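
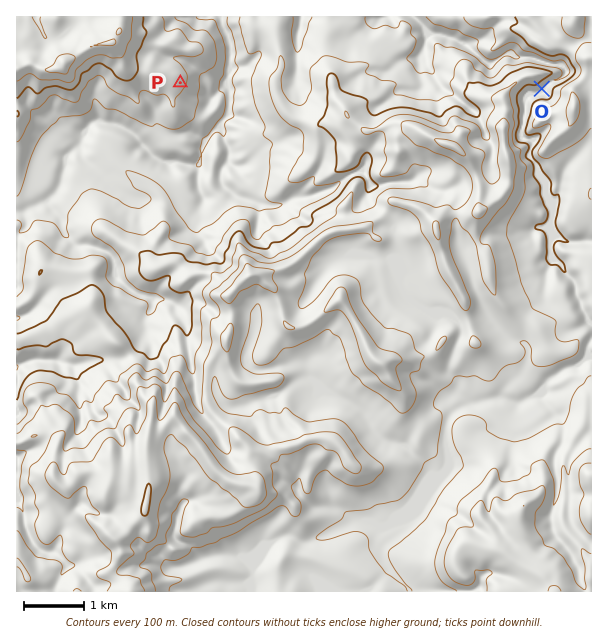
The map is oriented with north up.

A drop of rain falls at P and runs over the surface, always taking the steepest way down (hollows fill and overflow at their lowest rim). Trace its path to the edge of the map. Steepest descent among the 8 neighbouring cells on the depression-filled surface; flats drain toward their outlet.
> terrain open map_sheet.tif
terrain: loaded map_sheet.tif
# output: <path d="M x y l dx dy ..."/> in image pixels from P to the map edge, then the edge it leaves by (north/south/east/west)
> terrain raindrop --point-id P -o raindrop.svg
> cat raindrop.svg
<path d="M180 83l11 10 15 0 4 5 3 0 11-11 1 0 0-7 3-3 0-11 2-1 0-26-2-1-1-6-5-6-1-9"/>
exit: north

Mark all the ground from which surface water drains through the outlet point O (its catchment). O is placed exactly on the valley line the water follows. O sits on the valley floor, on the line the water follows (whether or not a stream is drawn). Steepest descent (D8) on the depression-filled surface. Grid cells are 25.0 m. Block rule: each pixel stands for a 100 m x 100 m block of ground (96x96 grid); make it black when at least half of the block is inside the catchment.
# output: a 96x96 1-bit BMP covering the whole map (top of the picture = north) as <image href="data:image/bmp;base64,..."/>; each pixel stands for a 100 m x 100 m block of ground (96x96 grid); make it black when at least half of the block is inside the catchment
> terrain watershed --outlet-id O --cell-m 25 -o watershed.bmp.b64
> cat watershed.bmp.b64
<image width="96" height="96" href="data:image/bmp;base64,Qk2+BAAAAAAAAD4AAAAoAAAAYAAAAGAAAAABAAEAAAAAAIAEAAATCwAAEwsAAAIAAAAAAAAA////AAAAAAAAAAAAAAAAAAAAAAAAAAAAAAAAAAAAAAAAAAAAAAAAAAAAAAAAAAAAAAAAAAAAAAAAAAAAAAAAAAAAAAAAAAAAAAAAAAAAAAAAAAAAAAAAAAAAAAAAAAAAAAAAAAAAAAAAAAAAAAAAAAAAAAAAAAAAAAAAAAAAAAAAAAAAAAAAAAAAAAAAAAAAAAAAAAAAAAAAAAAAAAAAAAAAAAAAAAAAAAAAAAAAAAAAAAAAAAAAAAAAAAAAAAAAAAAAAAAAAAAAAAAAAAAAAAAAAAAAAAAAAAAAAAAAAAAAAAAAAAAAAAAAAAAAAAAAAAAAAAAAAAAAAAAAAAAAAAAAAAAAAAAAAAAAAAAAAAAAAAAAAAAAAAAAAAAAAAAAAAAAAAAAAAAAAAAAAAAAAAAAAAAAAAAAAAAAAAAAAAAAAAAAAAAAAAAAAAAAAAAAAAAAAAAAAAAAAAAAAAAAAAAAAAAAAAAAAAAAAAAAAAAAAAAAAAAAAAAAAAAAAAAAAAAAAAAAAAAAAAAAAAAAAAAAAAAAAAAAAAAAAAAAAAAAAAAAAAAAAAAAAAAAAAAAAAAAAAAAAAAAAAAAAAAAAAAAAAAAAAAAAAAAAAAAAAAAAAAAAAAAAAAAAAAAAAAAAAAAAAAAAAAAAAAAAAAAAAAAAPgAAAAAAAAAAAAAAPgAAAAAAAAAAAAAAPwAAAAAAAAAAAAAAf8AAAAAAAAAAAAAA/8AAAAAAAAAAAAAD/8AAAAAAAAAAAAAH/8AAAAAAAAAAAAAP/8AAAAAAAAAAAAAf/8AAAAAAAAAAAAA//8AAAAAAAAAAAAB//8AAAAAAAAAAAAB//8AAAAAAAAAAAAB//8AAAAAAAAAAAAB//8AAAAAAAAAAAAB//8AAAAAAAAAAAAD//8AAAAAAAAAAAAD//8AAAAAAAAAAAAH//8AAAAAAAAAAAAH//8AAAAAAAAAAAAH//8AAAAAAAAAAAAP//8AAAAAAAAAAAAH//8AAAAAAAAAAAAH//8AAAAAAAAAAAAH//8AAAAAAAAAAAAB//8AAAAAAAAAAAAA//8AAAAAAAAAAAAAf/8AAAAAAAAAAAAAP/8AAAAAAAAAAAAAP/8AAAAAAAAAAAAAP/8AAAAAAAAAAAAAP/8AAAAAAAAAAAAAP/8AAAAAAAAAAAAAP/8AAAAAAAAAAAAAP/8AAAAAAAAAAAAAf/8AAAAAAAAAAAAAf/8AAAAAAAAAAAAAf/8AAAAAAAAAAAAAf/8AAAAAAAAAAAAAf/8AAAAAAAAAAAAAf/8AAAAAAAAAAAAAfwcAAAAAAAAAAAAAfgcAAAAAAAAAAAAAfgcAAAAAAAAAAAAAPgcAAAAAAAAAAAAAHgMAAAAAAAAAAAAADAEAAAAAAAAAAAAAAAEAAAAAAAAAAAAAAAEAAAAAAAAAAAAAAAEAAAAAAAAAAAAAAAAAAAAAAAAAAAAAAAAAAAAAAAAAAAAAAAAAAAAAAAAAAAAAAAAAAAAAAAAAAAAAAAAAAAAAAAAAAAAAAAAAAAAAAAAAAAAAAAA="/>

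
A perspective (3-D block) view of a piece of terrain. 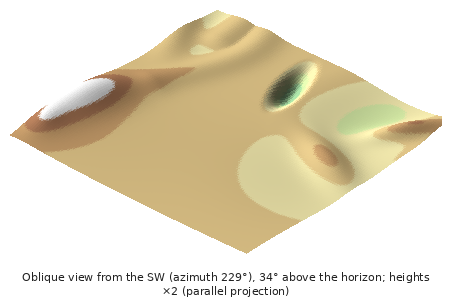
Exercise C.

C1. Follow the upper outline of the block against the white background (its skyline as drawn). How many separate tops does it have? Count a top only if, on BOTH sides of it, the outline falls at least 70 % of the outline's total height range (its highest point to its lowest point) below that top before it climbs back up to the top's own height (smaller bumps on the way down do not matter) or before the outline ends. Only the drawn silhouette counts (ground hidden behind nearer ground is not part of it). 1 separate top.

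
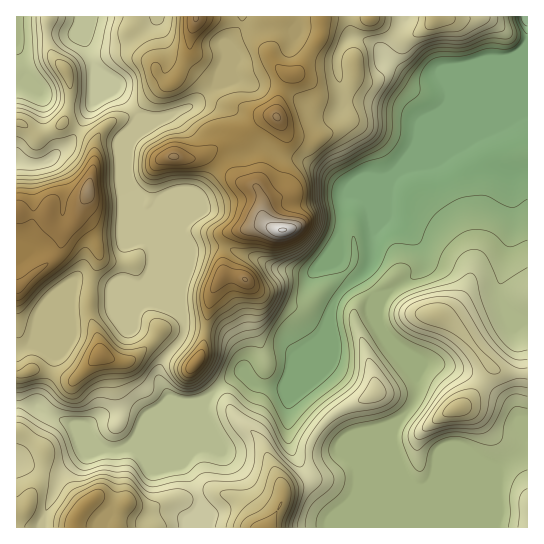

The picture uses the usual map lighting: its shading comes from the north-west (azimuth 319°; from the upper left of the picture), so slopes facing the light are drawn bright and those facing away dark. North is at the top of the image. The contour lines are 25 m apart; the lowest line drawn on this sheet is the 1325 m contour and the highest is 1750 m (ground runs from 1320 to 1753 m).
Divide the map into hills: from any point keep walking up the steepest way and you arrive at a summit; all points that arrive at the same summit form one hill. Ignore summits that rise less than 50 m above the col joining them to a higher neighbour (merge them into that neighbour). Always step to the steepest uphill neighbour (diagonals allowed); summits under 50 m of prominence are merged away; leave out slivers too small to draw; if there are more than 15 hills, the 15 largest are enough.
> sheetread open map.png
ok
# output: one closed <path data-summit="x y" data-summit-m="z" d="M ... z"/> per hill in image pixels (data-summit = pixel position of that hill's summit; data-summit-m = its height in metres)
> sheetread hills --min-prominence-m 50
<path data-summit="282 230" data-summit-m="1753" d="M405 16l-162 0-2 9-14 18 0 18-10 22 18-4 19 6 24 2 23 13 7 10 9 6 18-1 6-5 5-9 21 0 35 8 17 12 4 0 8-5 31-12 43-43-12 17-26 67 9 13 13 9 24 6 14-1 1-125-11 9-11 4-17 0-20 7-15 1-27 11-9 1-15-8-19-15 0-7 17-24z"/><path data-summit="458 409" data-summit-m="1568" d="M495 72l-102 102-5 12-1 32 24 17 9 10 4 9 0 12-6 7-31 20-14 5 0 13 10 22 12 12 12 8 10 26-1 20-7 11-14 15-3 8 1 14 7 22 5 9 12 10 8 0 6-4 31 0 33-13 28-20 1-13 4-3 0-262-15 0-24-6-10-6-12-16z"/><path data-summit="89 191" data-summit-m="1689" d="M89 16l-6 2-6 12-4 5-57 2 0 12 11 26 0 4-4 4-7 0 1 321 22 2 0-5 13-31 1-15-21-12 27-29 15-33 11-1 22 5 42 18 16 2 16 9-53-132 0-35 11-30-26-28-4-10-14-10-10-26 0-8 4-10z"/><path data-summit="74 527" data-summit-m="1620" d="M203 403l-25 24-60 24-19-3-13-17-37-16-14-10-18-1-1 123 183 1 2-26-18-40 21-49z"/><path data-summit="267 527" data-summit-m="1615" d="M310 345l-11 10-8 22-8 11-25-3-16-13-20 12-17 17-1 12-21 49 18 40 0 26 196-1 0-62-5-24 2-17-15 11-53 20-27 1-8-7-3-10 0-36 21-52z"/><path data-summit="101 354" data-summit-m="1645" d="M85 280l-7 0-6 3-13 31-27 29 21 12-1 15-13 31 0 6 15 10 32 14 7-10 16-8 21-1 17 7 38-15-15-4-11-22 0-8 4-9 21-27-1-17-18-12-16-2-34-15z"/><path data-summit="245 279" data-summit-m="1677" d="M338 241l-13 20-15 12-35-5-20-11-32-10-32 2-4 9-2 17-4 12 0 28 3 11 2 2 32 4 8 4 14 15 4 12-1 7 12 14 8 3 20 1 8-11 8-22 25-21 5-11 2-13 9-17 19-15-22-17z"/><path data-summit="277 117" data-summit-m="1679" d="M235 79l-18 5-24 21 21-1 23 8 7 7 9 16 10 10 18 11 20 3 18 9 27 20 7 0 20-9 13 0 5-3 72-71-32 11-8 5-4 0-17-12-35-8-21 0-5 9-6 5-18 1-4-1-12-15-19-12-9-3-19 0z"/><path data-summit="197 17" data-summit-m="1677" d="M242 16l-85 0-2 5-21 18-19 6-17-2-11-4-2-4 0 8 10 26 14 10 4 10 26 28-6 22 22-18 38-16 24-22 10-22 0-18 14-18z"/><path data-summit="174 157" data-summit-m="1679" d="M214 104l-17 0-42 17-16 11-7 7-4 8-1 28 9 27 2 3 3-5 5 0 11 6 26 63 1-27-3-13 16-35 28-34 6-4 14-1 20-9-12-11-9-16-7-7z"/><path data-summit="527 527" data-summit-m="1467" d="M527 436l-3 2-1 13-4 4-21 14-36 15-31 0-6 4-8 0-12-10-8-21 0 70 130 1z"/><path data-summit="435 18" data-summit-m="1569" d="M527 16l-121 0-5 10-17 24 0 7 19 15 15 8 9-1 27-11 15-1 20-7 17 0 11-4 11-10z"/><path data-summit="197 362" data-summit-m="1648" d="M185 327l-4 12-18 22-4 9 0 8 11 22 9 3 22 0 26-23 17-9-1-14-6-10-11-11-8-4z"/>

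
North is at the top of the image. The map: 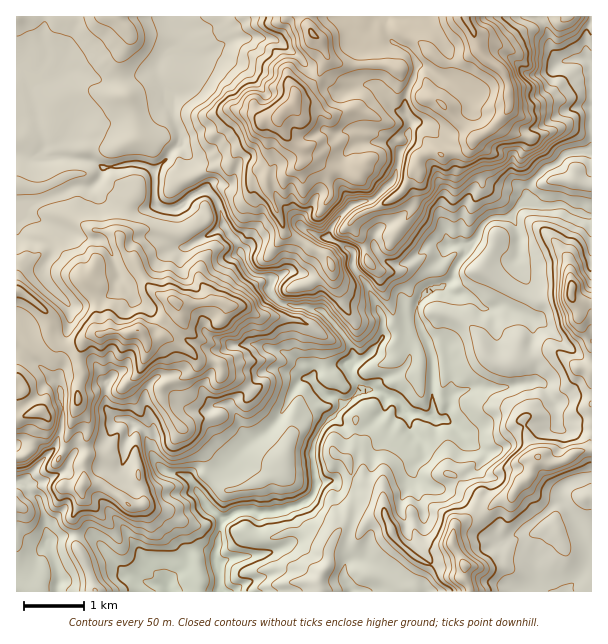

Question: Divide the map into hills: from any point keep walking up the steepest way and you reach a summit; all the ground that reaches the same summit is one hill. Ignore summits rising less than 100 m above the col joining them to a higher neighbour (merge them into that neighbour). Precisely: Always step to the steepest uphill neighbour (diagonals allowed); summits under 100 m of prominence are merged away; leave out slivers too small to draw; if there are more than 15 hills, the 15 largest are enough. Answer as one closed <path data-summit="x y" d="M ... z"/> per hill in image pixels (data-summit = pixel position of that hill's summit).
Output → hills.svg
<path data-summit="296 98" d="M383 16l-29 1 0 4 5 9 10 1 4-2-1 10-11 14 1 27 6 4-24 8-15-4-19-17-14-17-24-16-38 0-31 18-12 0-14-6-6 0-11 10-3 6 1 12 11 18 0 8 12 33 0 6-27 28 2 32 6 5 12 2 9-5 11-11 9-4 6 2 7 6 6 15 1 11 13 18 11 25 7 7 12 2 5 3-1 12 8 10 18 6 6-1 21 6 21 24 10 18-2 8-4 4-6-2-19 4-5 2-7 9-8 0-11 13-18 33-20 15-3 0-5-5-8-18-10-13-12 0-6 6 1 16 6 14 11 12 8 4-37 36 7 14 16 12 5 0 12-7 40 0 20-6 10-6 7-11-3-42 11-21 9-9 14 12 16 0 6-2 15-15 3-14 11 3 5 8 8 6 8 0 6 2 8 0 0-54-5-18-10-21-2-15 10-16 9-4 6 0 10-7 3-11 12-16 2-6-7-4-12 2-7-22-4-4-1 2-20-10-3-3 0-9-4-6-19-12 5-6 4-24 9-11-1-7 2-6 0-8-6-9 0-12 11-24 1-13-9-13-17-10z"/><path data-summit="138 330" d="M20 154l-4 1 0 193 23 18 19 18 4 18 0 21-6 21-9 12-6-8-11-4-12 0-2 2 0 36 7 0 5 9 10 7 6 17 6 26 16-6 26 1 8 7 26 31 41 14 2-7 13-11 5-13 5-5 15-2 8 4 3-9 2-18 3-8-17-13-7-14 37-36-8-4-11-12-6-14-1-16 6-6 12 0 10 13 8 18 5 5 3 0 20-15 18-33 11-13 8 0 7-9 5-2 19-4 6 2 6-9-2-7-12-20-17-18-21-6-6 1-12-3-12-8-2-5 1-12-5-3-9 0-10-9-11-25-13-18-1-11-6-15-7-6-6-2-14 8-10 10-12 2-11-7-2-32-7-5-24-2-21 4-13-8-21-3-35 1z"/><path data-summit="572 288" d="M533 202l-9 0-14 15-15 0-7 3-31 44-6 17-10 7-6 0-9 4-10 16 2 15 10 21 5 18 0 54-8 0-6-2-8 0-6-4-7-10-11-3-3 14-15 15-6 2-12 2-4-2-12-12-5 2-10 11-7 17 3 42-7 11-10 6-20 6-40 0-16 8-3 8-2 18-2 6 5 41 204 0-3-14 8-17-21-24-3-6 0-9-4-9 0-13 7-14 3-16 8 11 11 6 12 1 34-20 7-10 1-7 13-1 7-10 16-13 31 0 5-5 10 2 25-7 0-201-20-5-9-6-20 1z"/><path data-summit="465 17" d="M537 16l-153 1 1 12 5 10 17 10 9 13-1 13-11 24 0 12 6 9 0 8-2 6 1 7-9 11-4 24-5 6 19 12 4 6 0 9 3 3 20 10 1-2 4 4 7 22 12-2 7 3 8-8 6-14 6-5 7-3 15 0 14-15 4-1 0-6-16-16-1-9 1-12 11-11 7-17 13-4 23-16 18-4 8 1 0-44-8-5-23 3-8-8-6-24z"/><path data-summit="117 17" d="M168 16l-152 1 0 49 10 6 6 9-1 17 13 45 0 6-3 8 27 0 21 3 13 8 41-4 10 6 15-12 1-5 12-10 0-6-12-33 0-8-12-22 0-8 3-6 8-8 8-2 5-9-3-9-8-8z"/><path data-summit="537 456" d="M591 418l-24 6-10-2-5 5-31 0-9 6-14 17-13 1-1 7-7 10-37 21 6 1 25 14 5 5 5 12 20 23 17-9 37-31 6-2-1-10 4-6 8-5 20-5z"/><path data-summit="465 566" d="M413 469l-4 17-7 14 0 13 4 9 0 9 3 6 21 24-8 17 0 6 4 8 115-1-3-7-2-18-10-15-4-21-4 5-18 9-19-23-5-12-5-5-25-14-18-4-14-12z"/><path data-summit="312 33" d="M353 16l-183 0-1 5 11 14 1 6-5 9 6 4 9 2 12 0 31-18 38 0 24 16 14 17 19 17 15 4 24-8-6-4-1-27 12-18-2-5-12 0z"/><path data-summit="39 411" d="M17 349l-1 95 19 1 6 3 6 8 8-9 6-16 0-41-3-6-19-18z"/><path data-summit="17 506" d="M23 482l-7 1 1 109 3 0 2-5 12-12 6-21 9-9-3-24-6-20-12-10z"/>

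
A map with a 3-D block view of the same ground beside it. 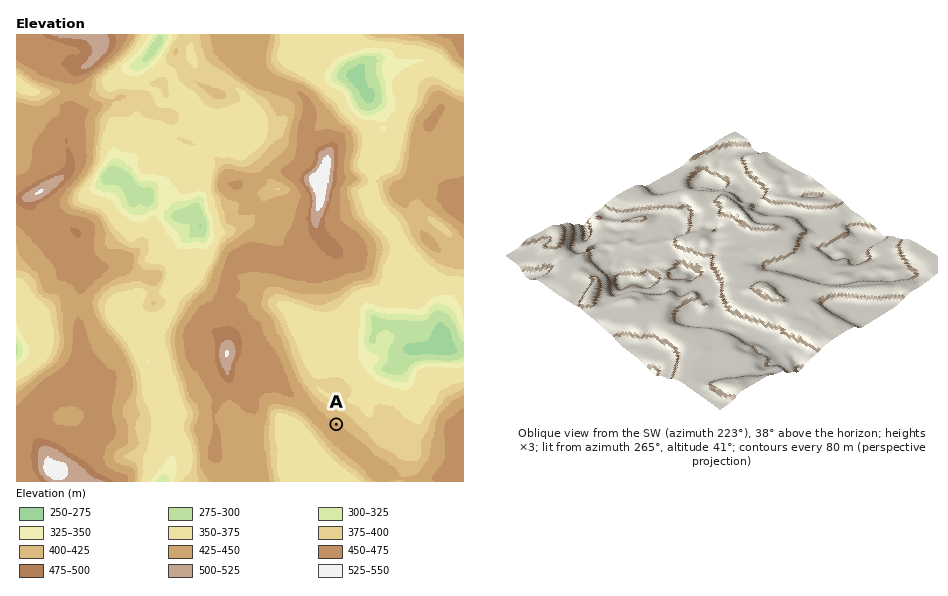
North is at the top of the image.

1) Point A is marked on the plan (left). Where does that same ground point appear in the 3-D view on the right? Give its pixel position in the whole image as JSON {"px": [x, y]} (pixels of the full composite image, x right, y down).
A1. {"px": [859, 286]}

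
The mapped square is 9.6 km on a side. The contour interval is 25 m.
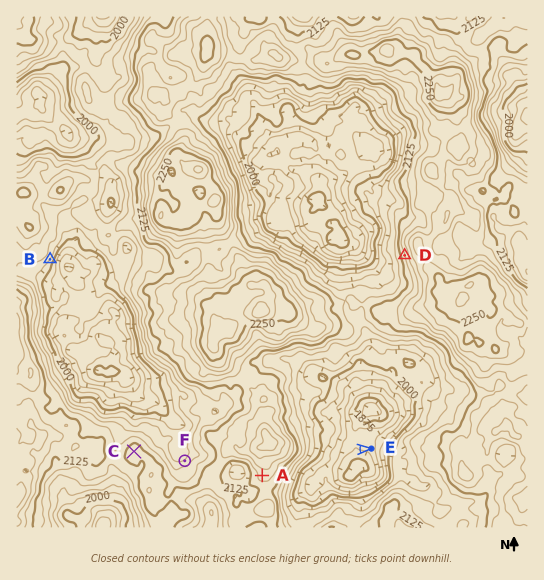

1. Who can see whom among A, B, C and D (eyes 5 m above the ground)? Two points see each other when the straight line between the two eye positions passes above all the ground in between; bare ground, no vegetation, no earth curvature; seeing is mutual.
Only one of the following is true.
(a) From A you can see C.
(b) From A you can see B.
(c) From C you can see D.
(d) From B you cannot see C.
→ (a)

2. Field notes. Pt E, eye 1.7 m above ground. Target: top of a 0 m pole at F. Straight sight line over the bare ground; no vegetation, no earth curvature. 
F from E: hidden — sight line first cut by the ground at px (335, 451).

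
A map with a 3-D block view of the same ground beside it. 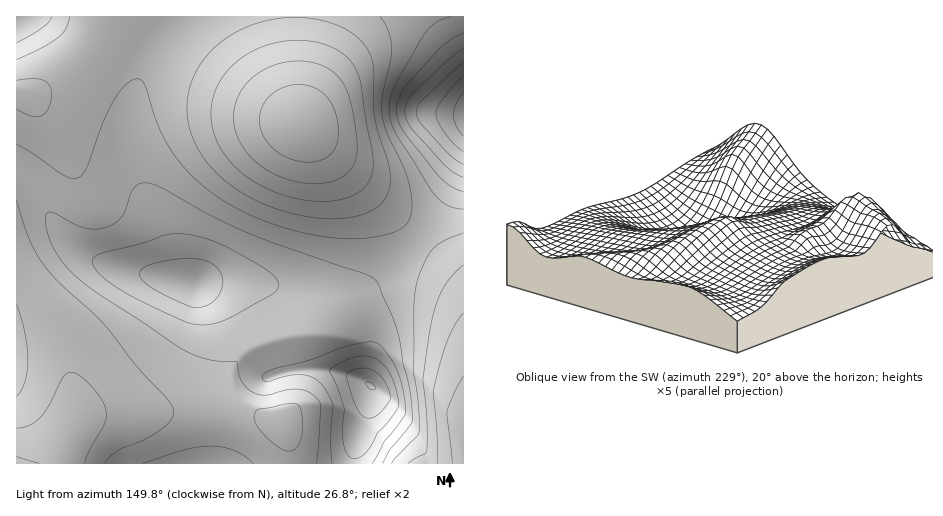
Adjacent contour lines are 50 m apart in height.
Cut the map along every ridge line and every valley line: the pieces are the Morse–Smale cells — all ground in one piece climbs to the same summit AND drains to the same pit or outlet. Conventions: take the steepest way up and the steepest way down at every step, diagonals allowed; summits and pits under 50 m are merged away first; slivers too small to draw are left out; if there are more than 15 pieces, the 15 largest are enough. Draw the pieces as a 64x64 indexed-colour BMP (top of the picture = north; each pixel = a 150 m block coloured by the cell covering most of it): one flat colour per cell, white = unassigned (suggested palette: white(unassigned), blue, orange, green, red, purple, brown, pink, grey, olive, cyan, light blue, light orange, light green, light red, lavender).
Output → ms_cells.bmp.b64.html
<image width="64" height="64" href="data:image/bmp;base64,Qk12CAAAAAAAAHYAAAAoAAAAQAAAAEAAAAABAAQAAAAAAAAIAAATCwAAEwsAABAAAAAAAAAA////ALR3HwAOf/8ALKAsACgn1gC9Z5QAS1aMAMJ34wB/f38AIr28AM++FwDox64AeLv/AIrfmACWmP8A1bDFAHd3dVVVVVVVVVVVVVVVVVVVVVVWZmZmZkREREREREREd3d3VVVVVVVVVVVVVVVVVVVVVVZmZmZmRERERERERER3d3dVVVVVVVVVVVVVVVVVVVVVVmZmZmZkRERERERERHd3d3VVVVVVVVVVVVVVVVVVVVVWZmZmZmREREREREREd3d3d1VVVVVVVVVVVVVVVVVVVVZmZmZmZERERERERER3d3d3VVVVVVVVVVVVVVVVVVVVZmZmZmZkRERERERERHd3d3ciVVVVVVVVVVVVVVVVVWZmZmZmZmZEREREREREd3d3dyIiIiIiIiIiIiIiIiZmZmZmZmZmZkRERERERER3d3d3IiIiIiIiIiIiIiImZmZmZmZmZmZmRERERERERHd3d3ciIiIiIiIiIiIiIiZmZmZmZmZmZmZkREREREREd3d3dyIiIiIiIiIiIiIiJmZmZmZmZmZmZmRERERERER3d3d3IiIiIiIiIiIiIiImZmZmZmZmZmZmRERERERERHd3d3ciIiIiIiIiIiIiIiZmZmZmZmZmZplEREREREREd3d3dyIiIiIiIiIiIiIiJmZmmZlmZpmZmURERERERER3d3dyIiIiIiIiIiIiIiImZmaZmZmZmZmZRERERERERHd3d3IiIiIiIiIiIiIiIiJmZpmZmZmZmZlEREREREREd3d3ciIiIiIiIiIiIiIiIiJpmZmZmZmZmURERERERER3d3dyIiIiIiIiIiIiIiIiIiGZmZmZmZmZRERERERERHd3dyIiIiIiIiIiIiIiIiIiEREREZmZmZlEREREREREd3d3IiIiIiIiIiIiIiIiIiIREREREZmZmURERERERER3d3IiIiIiIiIiIiIiIiIiIhERERERGZmURERERERERHd3ciIiIiIiIiIiIiIiIiIhERERERERmUREREREREREd3ciIiIiIiIiIiIiIiIiIiEREREREREZRERERERERER3dyIiIiIiIiIiIiIiIiIiERERERERERpERERERERESndyIiIiIiIiIiIiIiIiIhERERERERERERRERERERESqdyIiIiIiIiIiIiIiIiERERERERERERERERREREREqqp3IiIiIiIiIiIiIhEREREREREREREREREREaRESqqqqnIiIiIiIiIiIRERERERERERERERERERERERGqqqqqqrciIiIiIiIRERERERERERERERERERERERERERqqqqqrsiIiIiIiEREREREREREREREREREREREREREREaqqqruyIiIiIhERERERERERERERERERERERERERERERGqqru7IiIiIhERERERERERERERERERERERERERERERERqru7siIiIhEREREREREREREREREREREREREREREREREbu7uyIiIhERERERERERERERERERERERERERERERERETO7u7IiIhEREREREREREREREREREREREREREREREREzM7u7siIiEREREREREREREREREREREREREREREREREzMzO7uyIiEREREREREREREREREREREREREREREREREzMzMzu7IiIREREREREREREREREREREREREREREREREzMzMzO7siIREREREREREREREREREREREREREREREREzMzMzMzuyIhEREREREREREREREREREREREREREREREzMzMzMzM7IhEREREREREREREREREREREREREREREREzMzMzMzMzshEREREREREREREREREREREREREREREREzMzMzMzMzMxEREREREREREREREREREREREREREREREzMzMzMzMzMzEREREREREREREREREREREREREREREREzMzMzMzMzMzMREREREREREREREREREREREREREREREzMzMzMzMzMzMxEREREREREREREREREREREREREREREzMzMzMzMzMzMzEREREREREREREREREREREREREREREzMzMzMzMzMzMzMREREREREREREREREREREREREREREzMzMzMzMzMzMzMxEREREREREREREREREREREREREREzMzMzMzMzMzMzMzERERERERERERERERERERERERERETMzMzMzMzMzMzMzMRERERERERERERERERERERERERETMzMzMzMzMzMzMzMxERERERERERERERERERERERERERMzMzMzMzMzMzMzMzEREREREREREREREREREREREREREzMzMzMzMzMzMzMzOIiBERERERERERERERERERERERETMzMzMzMzMzMzMzM4iIgRERERERERERERERERERERERMzMzMzMzMzMzMzMziIiIEREREREREREREREREREREREzMzMzMzMzMzMzMzOIiIiBERERERERERERERERERERETMzMzMzMzMzMzMzM4iIiIgRERERERERERERERERERERMzMzMzMzMzMzMzMziIiIiIEREREREREREREREREREREzMzMzMzMzMzMzMzOIiIiIiBERERERERERERERERERETMzMzMzMzMzMzMzM4iIiIiIgRERERERERERERERERERMzMzMzMzMzMzMzMziIiIiIiBEREREREREREREREREREzMzMzMzMzMzMzMzOIiIiIiIgRERERERERERERERERETMzMzMzMzMzMzMzM4iIiIiIiBERERERERERERERERERMzMzMzMzMzMzMzMz"/>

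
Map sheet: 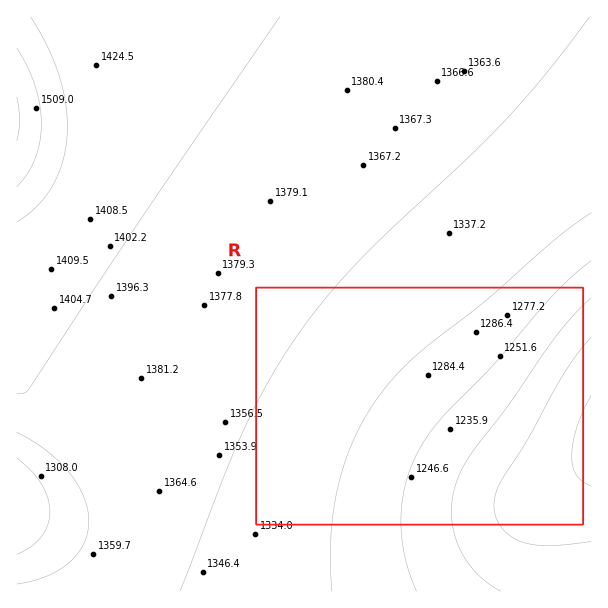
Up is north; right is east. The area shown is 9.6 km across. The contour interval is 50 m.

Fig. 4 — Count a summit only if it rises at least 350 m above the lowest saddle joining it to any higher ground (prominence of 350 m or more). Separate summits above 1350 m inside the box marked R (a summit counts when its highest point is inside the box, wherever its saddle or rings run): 0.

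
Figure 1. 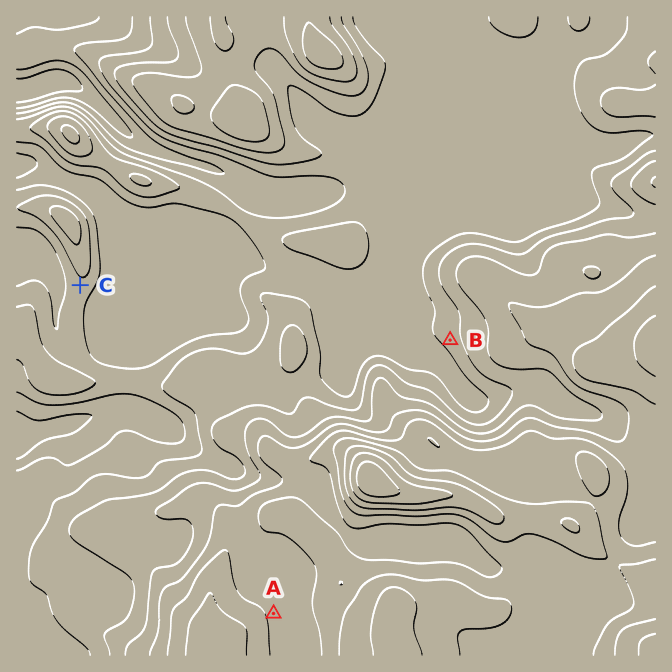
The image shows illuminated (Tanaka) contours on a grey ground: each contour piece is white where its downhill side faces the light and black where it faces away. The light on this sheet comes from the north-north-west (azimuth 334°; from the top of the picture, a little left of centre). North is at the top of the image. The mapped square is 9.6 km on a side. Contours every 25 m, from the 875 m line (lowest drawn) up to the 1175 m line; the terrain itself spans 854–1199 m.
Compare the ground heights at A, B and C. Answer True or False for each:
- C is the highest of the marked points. False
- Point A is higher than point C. True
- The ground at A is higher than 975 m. True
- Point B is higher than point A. False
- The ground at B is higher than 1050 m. False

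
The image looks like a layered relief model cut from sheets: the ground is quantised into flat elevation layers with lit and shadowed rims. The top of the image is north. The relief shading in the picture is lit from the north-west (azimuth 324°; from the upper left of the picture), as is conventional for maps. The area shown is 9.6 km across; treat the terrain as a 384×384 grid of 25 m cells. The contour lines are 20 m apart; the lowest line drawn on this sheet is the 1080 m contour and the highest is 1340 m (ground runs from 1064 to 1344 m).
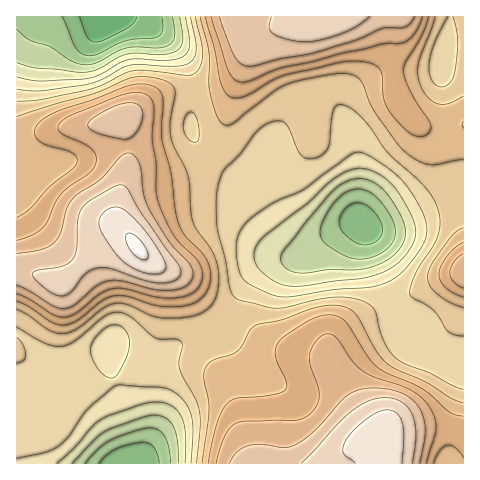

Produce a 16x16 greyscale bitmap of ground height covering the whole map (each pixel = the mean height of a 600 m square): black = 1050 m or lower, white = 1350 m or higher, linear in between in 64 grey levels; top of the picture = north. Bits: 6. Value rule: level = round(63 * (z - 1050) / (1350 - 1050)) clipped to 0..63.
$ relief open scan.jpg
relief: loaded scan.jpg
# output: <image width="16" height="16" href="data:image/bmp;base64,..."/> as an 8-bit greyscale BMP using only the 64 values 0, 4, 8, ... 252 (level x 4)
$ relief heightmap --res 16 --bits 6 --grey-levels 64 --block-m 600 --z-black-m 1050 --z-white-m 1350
<image width="16" height="16" href="data:image/bmp;base64,Qk02BQAAAAAAADYEAAAoAAAAEAAAABAAAAABAAgAAAAAAAABAAATCwAAEwsAAAABAAAAAAAAAAAAAAEBAQACAgIAAwMDAAQEBAAFBQUABgYGAAcHBwAICAgACQkJAAoKCgALCwsADAwMAA0NDQAODg4ADw8PABAQEAAREREAEhISABMTEwAUFBQAFRUVABYWFgAXFxcAGBgYABkZGQAaGhoAGxsbABwcHAAdHR0AHh4eAB8fHwAgICAAISEhACIiIgAjIyMAJCQkACUlJQAmJiYAJycnACgoKAApKSkAKioqACsrKwAsLCwALS0tAC4uLgAvLy8AMDAwADExMQAyMjIAMzMzADQ0NAA1NTUANjY2ADc3NwA4ODgAOTk5ADo6OgA7OzsAPDw8AD09PQA+Pj4APz8/AEBAQABBQUEAQkJCAENDQwBEREQARUVFAEZGRgBHR0cASEhIAElJSQBKSkoAS0tLAExMTABNTU0ATk5OAE9PTwBQUFAAUVFRAFJSUgBTU1MAVFRUAFVVVQBWVlYAV1dXAFhYWABZWVkAWlpaAFtbWwBcXFwAXV1dAF5eXgBfX18AYGBgAGFhYQBiYmIAY2NjAGRkZABlZWUAZmZmAGdnZwBoaGgAaWlpAGpqagBra2sAbGxsAG1tbQBubm4Ab29vAHBwcABxcXEAcnJyAHNzcwB0dHQAdXV1AHZ2dgB3d3cAeHh4AHl5eQB6enoAe3t7AHx8fAB9fX0Afn5+AH9/fwCAgIAAgYGBAIKCggCDg4MAhISEAIWFhQCGhoYAh4eHAIiIiACJiYkAioqKAIuLiwCMjIwAjY2NAI6OjgCPj48AkJCQAJGRkQCSkpIAk5OTAJSUlACVlZUAlpaWAJeXlwCYmJgAmZmZAJqamgCbm5sAnJycAJ2dnQCenp4An5+fAKCgoAChoaEAoqKiAKOjowCkpKQApaWlAKampgCnp6cAqKioAKmpqQCqqqoAq6urAKysrACtra0Arq6uAK+vrwCwsLAAsbGxALKysgCzs7MAtLS0ALW1tQC2trYAt7e3ALi4uAC5ubkAurq6ALu7uwC8vLwAvb29AL6+vgC/v78AwMDAAMHBwQDCwsIAw8PDAMTExADFxcUAxsbGAMfHxwDIyMgAycnJAMrKygDLy8sAzMzMAM3NzQDOzs4Az8/PANDQ0ADR0dEA0tLSANPT0wDU1NQA1dXVANbW1gDX19cA2NjYANnZ2QDa2toA29vbANzc3ADd3d0A3t7eAN/f3wDg4OAA4eHhAOLi4gDj4+MA5OTkAOXl5QDm5uYA5+fnAOjo6ADp6ekA6urqAOvr6wDs7OwA7e3tAO7u7gDv7+8A8PDwAPHx8QDy8vIA8/PzAPT09AD19fUA9vb2APf39wD4+PgA+fn5APr6+gD7+/sA/Pz8AP39/QD+/v4A////AHBoSCwoQIC4xMTQ4OjowKB4eGRUREx8qLCwuNDk5MSkeHh0bGhohJygoKy8yMSojHx8dGx0fIiUmKCwtKiMfHSAiHhoeICEiJSgrKyUeHR8nLioiJCclISEgJCUhHh8iMzUzMDM0LSEaFxYYGRwiKjEzNTg8NCofGBMRDw4THSgqLzY6OCwjHhoWEgsJDxoiJywzNjEpIh4cGxgPDRQdISUnKzEwKCIfHR0eGRccIiMnKS0wLyUgIR8fIB4dIycmJCgtMS8lICUiICAfISgoJhoaHSQoJCIpKiUiISQpJCEREA0SFhYeLDIwLiopKSMfDgwGBgkOHzA0NTY1MjApHw="/>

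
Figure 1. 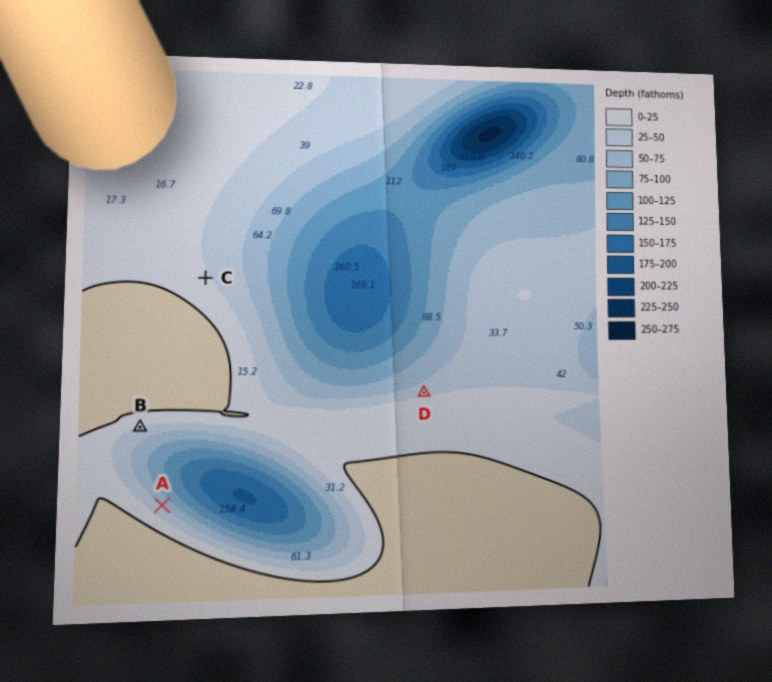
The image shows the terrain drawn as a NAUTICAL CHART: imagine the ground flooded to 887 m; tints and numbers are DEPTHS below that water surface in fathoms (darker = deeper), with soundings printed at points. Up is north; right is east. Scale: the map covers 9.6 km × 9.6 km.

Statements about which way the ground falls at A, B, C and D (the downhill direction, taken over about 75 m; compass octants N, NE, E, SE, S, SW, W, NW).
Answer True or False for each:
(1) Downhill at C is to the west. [False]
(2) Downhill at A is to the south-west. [False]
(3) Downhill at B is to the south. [True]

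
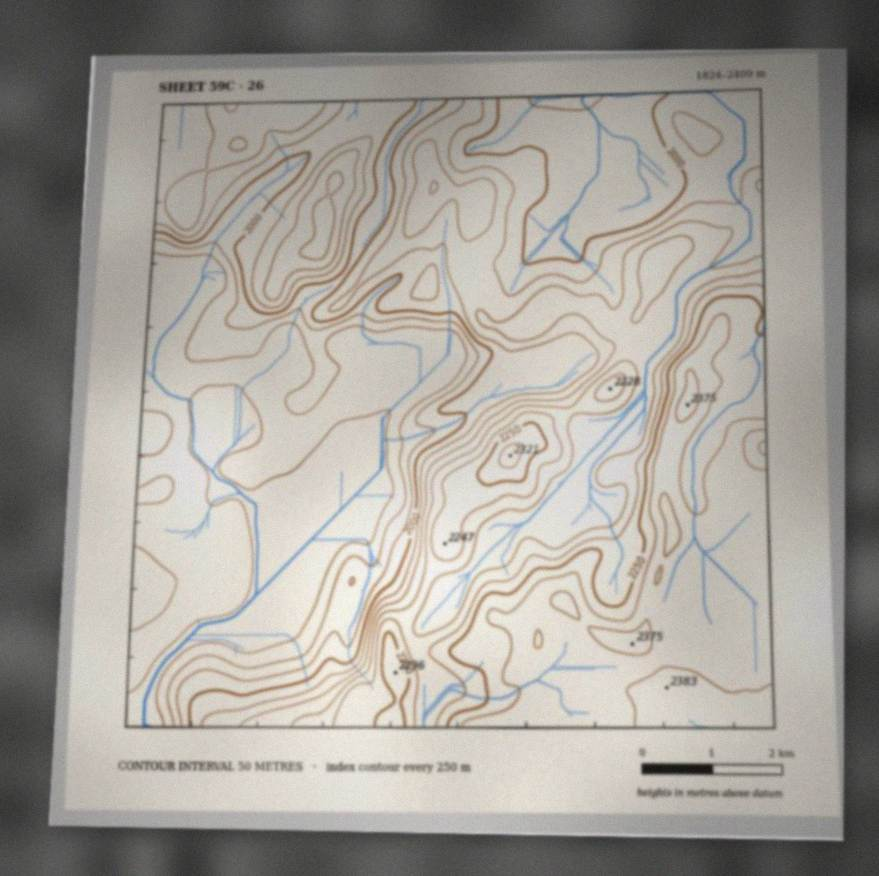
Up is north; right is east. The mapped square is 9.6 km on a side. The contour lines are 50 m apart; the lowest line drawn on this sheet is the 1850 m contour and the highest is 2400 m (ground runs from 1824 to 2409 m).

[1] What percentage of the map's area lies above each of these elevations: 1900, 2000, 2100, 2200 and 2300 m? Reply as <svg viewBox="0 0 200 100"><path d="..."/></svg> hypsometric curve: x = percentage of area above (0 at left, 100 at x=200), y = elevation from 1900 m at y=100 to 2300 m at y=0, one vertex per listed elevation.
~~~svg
<svg viewBox="0 0 200 100"><path d="M157 100l-32-25-45-25-35-25-19-25"/></svg>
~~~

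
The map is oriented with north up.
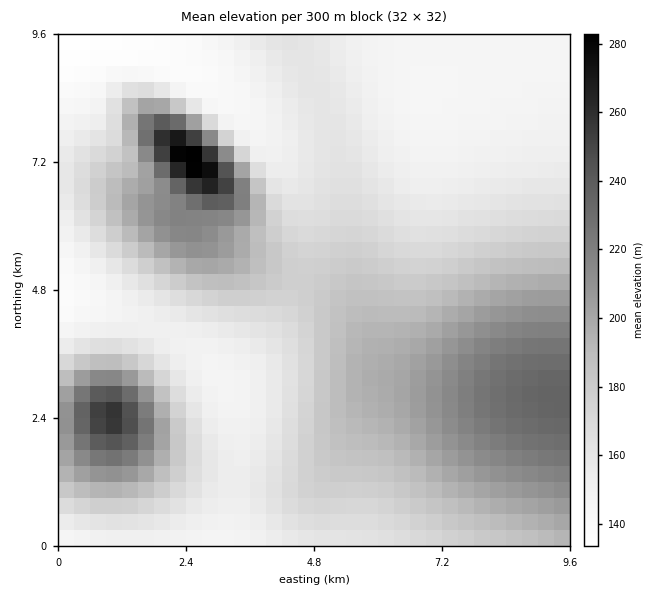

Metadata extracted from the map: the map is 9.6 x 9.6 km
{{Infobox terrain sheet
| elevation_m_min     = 135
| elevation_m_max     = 290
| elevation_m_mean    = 175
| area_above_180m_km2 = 36.1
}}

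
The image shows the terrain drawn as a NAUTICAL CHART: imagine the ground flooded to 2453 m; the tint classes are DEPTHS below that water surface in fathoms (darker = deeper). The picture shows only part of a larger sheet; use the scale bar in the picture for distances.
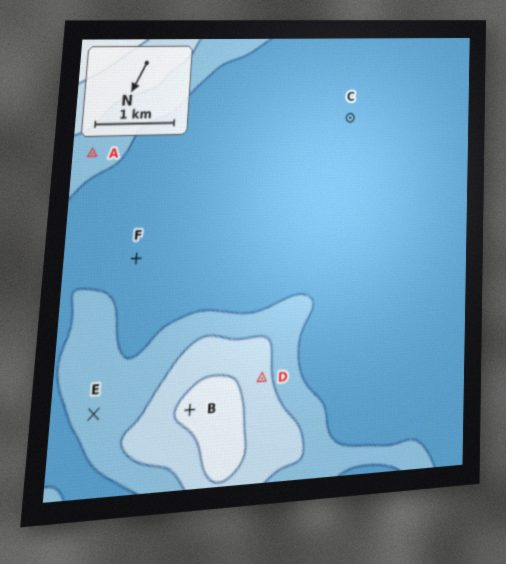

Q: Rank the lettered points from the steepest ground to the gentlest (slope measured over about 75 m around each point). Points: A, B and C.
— A B C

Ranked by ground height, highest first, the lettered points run D E F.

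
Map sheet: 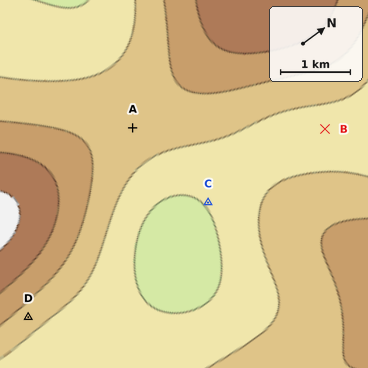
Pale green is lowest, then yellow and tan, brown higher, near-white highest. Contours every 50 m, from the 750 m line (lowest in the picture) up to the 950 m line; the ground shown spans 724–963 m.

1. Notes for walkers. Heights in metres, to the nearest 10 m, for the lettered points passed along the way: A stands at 830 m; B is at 780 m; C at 750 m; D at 830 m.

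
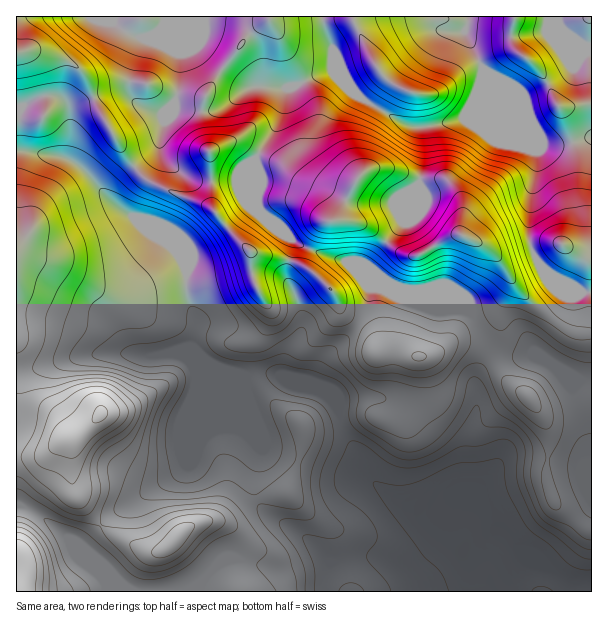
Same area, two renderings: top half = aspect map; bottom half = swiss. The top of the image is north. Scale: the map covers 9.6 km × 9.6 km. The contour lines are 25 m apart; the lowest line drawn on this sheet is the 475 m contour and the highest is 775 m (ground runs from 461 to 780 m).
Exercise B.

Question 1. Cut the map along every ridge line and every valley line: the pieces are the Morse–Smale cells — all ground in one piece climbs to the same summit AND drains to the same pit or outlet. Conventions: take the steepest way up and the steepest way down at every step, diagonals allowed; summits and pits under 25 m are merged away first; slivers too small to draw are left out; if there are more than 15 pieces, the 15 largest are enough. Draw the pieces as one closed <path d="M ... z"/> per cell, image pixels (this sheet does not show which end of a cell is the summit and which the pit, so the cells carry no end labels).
<path d="M180 354l-16 0-12 2-20-2-33 0-22 2-50 16-10 0-1 132 17 7 50 37 1-3 27-29 59-36 14-12 20-43 41-43 5 22 2 22 10 23-8 28 2 21 4 9 9 9 36 20 23 24-4-2-9 0-12 6-22 6-30-6-11-5-10 0-11 5-14 14-5 6 0 8 392-1 0-99-8-21-5-7-45-7-30 1-26 30 2 14-22-16-10-28-18-24-23-24-18-10-12-3-36 1-3 10-15-16-45-18-18-1-17 3-16-3z"/><path d="M27 151l-11 1 0 219 11 1 32-11 40-7 33 0 12 2 36-2 30 12-18-19 6-26-11-24 0-28-6-12-14-15-12-6-15-14-23-16-39-42-15-7z"/><path d="M135 168l-19 15-4 8 0 9 11 11 17 11 15 14 12 6 17 19 3 8 0 28 11 24-6 26 15 15 12 8 24 6 17-3 18 1 40 17-2-11 8-18 37-42 6-14 4-18 10 0 9 2 47 20 6 2 5-3-47-19-27-18-60-22-6 1-2 9 0 8-19-9-33-6-28-26-14-19-63-27z"/><path d="M245 382l-41 43-20 43-14 12-59 36-27 29 0 3 47 44 67 0 7-14 14-14 11-5 10 0 11 5 30 6 22-6 12-6 10-1-20-21-36-20-9-9-4-9-2-21 8-28-10-23-2-22z"/><path d="M381 288l-11 0-3 18-6 14-7 10-28 27-8 18-2 11 22 22 3-10 36-1 12 3 18 10 37 40 14 36 13 8-3-11 1-48 7-24-1-31 15-24-3-12-13-27-6-5-31-2z"/><path d="M336 72l-18 2-19 11-13 4-6 30-26 42 4 6-2 36 4 10 16 10 15 17 17 8 4-2 10-22 14-4 4-4 10-27 13-17 12-4 11 0 34 10 2-10 2-40-20-4-36-21-9-6-13-19z"/><path d="M486 72l-4 0-4 23-14 23-40 10 0 24-4 27 23-1 6 3 9 13 5 13-3 26 31 17 11 13 20 30 27 25 20 13 9 3 13 0 1-41-14-1-17-12-10-4-10-9-9-16-3-11 0-22 1-21 6-26 0-22-22-53-17-18z"/><path d="M443 178l-23 2 0 5-17 37-23 26-12 16 0 3 19 16 14 7 48 20 19 2 6 5 13 27 3 9-1 7 9-5 36 0 45 25 12 0 1-45-14-1-9-3-20-13-27-25-20-30-11-13-31-17 3-21-1-11-11-18z"/><path d="M467 16l-143 0 0 10 13 37 11 20 11 14 45 27 9 3 15 0 36-9 14-23 6-24-20-39 4-8z"/><path d="M534 355l-42 1-16 19 0 36-7 24-1 48 4 11 7 6-1-12 18-21 8-9 5-1 25 0 45 7 5 7 8 20-2-39-18-59 0-4 8-8-32-20z"/><path d="M35 50l-19 3 0 97 41 6 17 6 20 18 17 20 1-9 4-8 18-16-10-14-24-40-16-39-9-8-10-6z"/><path d="M113 16l-96 0-1 35 19-1 30 10 10 6 11 12 14 35 24 40 11 15 22-19 12-39-5 4-6 0-20-10-6-6 0-27 7-24 5-8-12-3-15-10-3-3z"/><path d="M269 16l-155 0 0 7 3 3 15 10 12 3-5 8-7 24 0 27 6 6 20 10 6 0 10-11 2 6 25 1 3-11 18-30 22-30 10-9 10-6 6-6z"/><path d="M515 96l-1 2 22 51 0 22-6 26-1 21 0 22 3 11 9 16 10 9 10 4 17 12 13 0 1-154-4 0-25 7-20 0-20-40z"/><path d="M323 16l-53 0-6 8-10 6-10 9-22 30-18 30-2 11 17-1 33-23 38 2 37-16 9 0 6 4-18-50z"/>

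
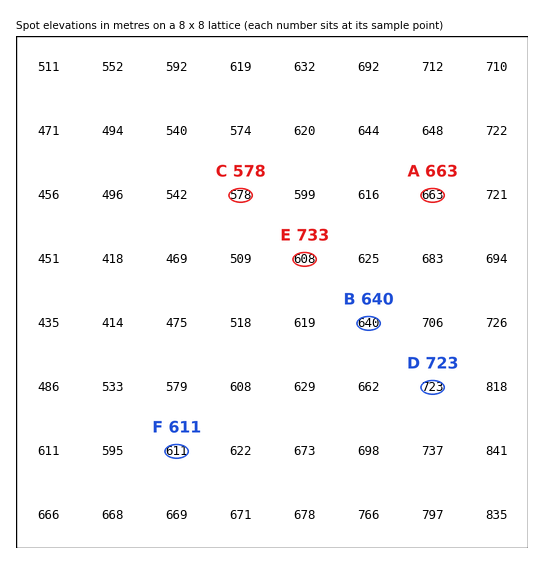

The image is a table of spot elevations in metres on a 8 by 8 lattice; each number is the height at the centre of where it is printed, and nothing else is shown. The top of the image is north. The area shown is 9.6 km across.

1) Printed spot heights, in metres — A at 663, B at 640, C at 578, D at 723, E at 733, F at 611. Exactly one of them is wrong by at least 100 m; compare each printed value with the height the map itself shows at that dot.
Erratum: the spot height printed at E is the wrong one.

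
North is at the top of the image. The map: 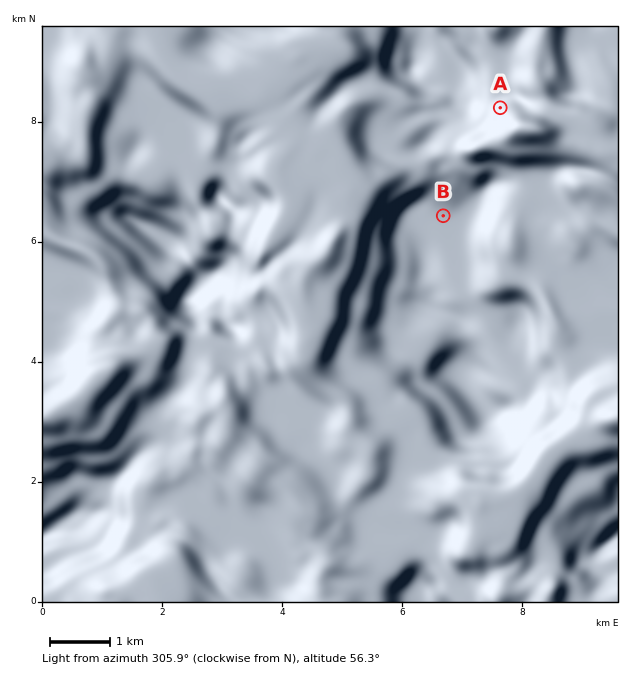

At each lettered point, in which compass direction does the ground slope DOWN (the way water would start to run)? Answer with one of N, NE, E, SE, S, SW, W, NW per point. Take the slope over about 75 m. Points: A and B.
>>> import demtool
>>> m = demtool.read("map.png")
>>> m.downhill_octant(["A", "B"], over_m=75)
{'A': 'NW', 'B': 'S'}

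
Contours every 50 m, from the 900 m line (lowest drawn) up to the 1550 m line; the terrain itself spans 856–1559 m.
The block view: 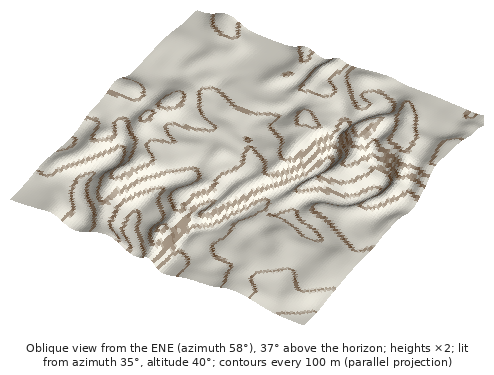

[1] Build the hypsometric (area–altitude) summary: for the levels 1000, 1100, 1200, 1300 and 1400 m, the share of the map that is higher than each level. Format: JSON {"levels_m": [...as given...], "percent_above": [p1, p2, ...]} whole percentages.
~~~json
{"levels_m": [1000, 1100, 1200, 1300, 1400], "percent_above": [91, 73, 57, 41, 14]}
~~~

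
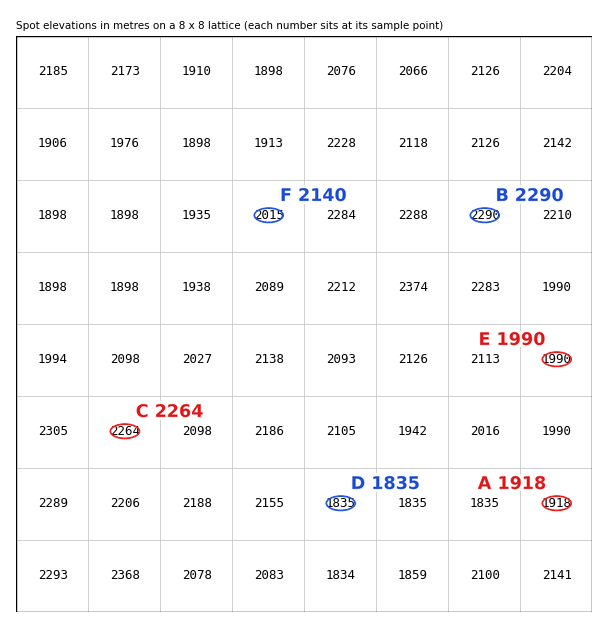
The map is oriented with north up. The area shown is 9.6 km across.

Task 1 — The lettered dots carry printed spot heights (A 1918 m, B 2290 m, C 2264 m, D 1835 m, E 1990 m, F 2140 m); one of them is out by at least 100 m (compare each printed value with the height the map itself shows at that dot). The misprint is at F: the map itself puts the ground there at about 2015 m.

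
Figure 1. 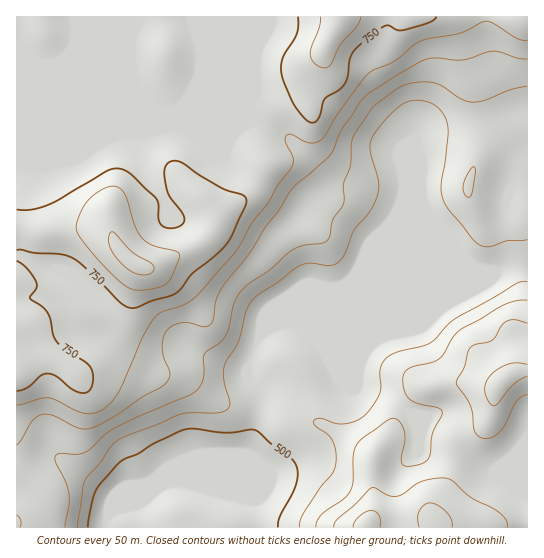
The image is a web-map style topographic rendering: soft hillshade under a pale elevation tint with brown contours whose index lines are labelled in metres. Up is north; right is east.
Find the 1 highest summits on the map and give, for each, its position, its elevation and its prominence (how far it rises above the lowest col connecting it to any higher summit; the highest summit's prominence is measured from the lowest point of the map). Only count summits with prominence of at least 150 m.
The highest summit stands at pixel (137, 265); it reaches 859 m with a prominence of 396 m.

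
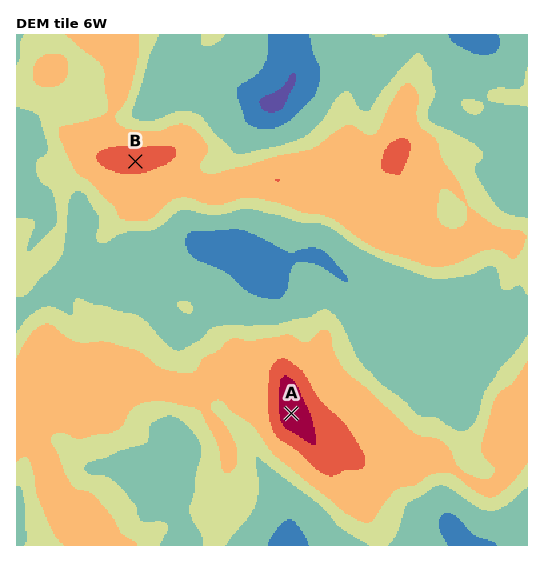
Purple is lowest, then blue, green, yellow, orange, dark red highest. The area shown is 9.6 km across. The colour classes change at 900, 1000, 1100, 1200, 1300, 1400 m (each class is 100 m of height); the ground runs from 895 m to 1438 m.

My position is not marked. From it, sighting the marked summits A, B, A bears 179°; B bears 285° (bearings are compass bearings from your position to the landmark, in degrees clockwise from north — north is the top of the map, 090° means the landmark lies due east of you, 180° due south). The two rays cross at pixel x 288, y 202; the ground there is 1230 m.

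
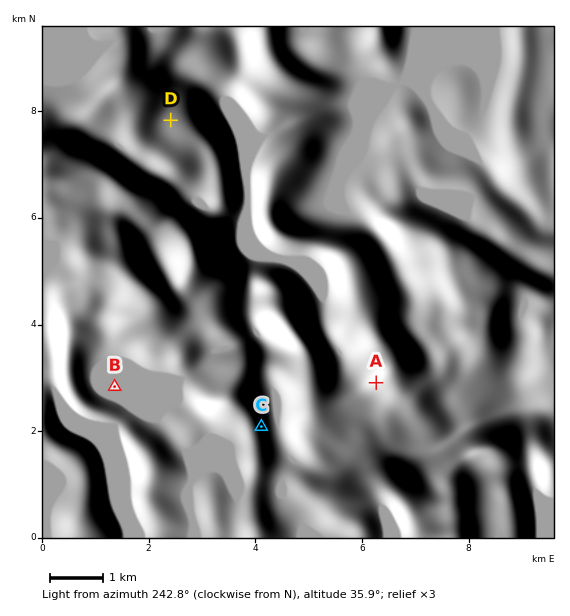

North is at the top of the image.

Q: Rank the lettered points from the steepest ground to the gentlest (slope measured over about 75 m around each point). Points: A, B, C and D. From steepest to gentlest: C A D B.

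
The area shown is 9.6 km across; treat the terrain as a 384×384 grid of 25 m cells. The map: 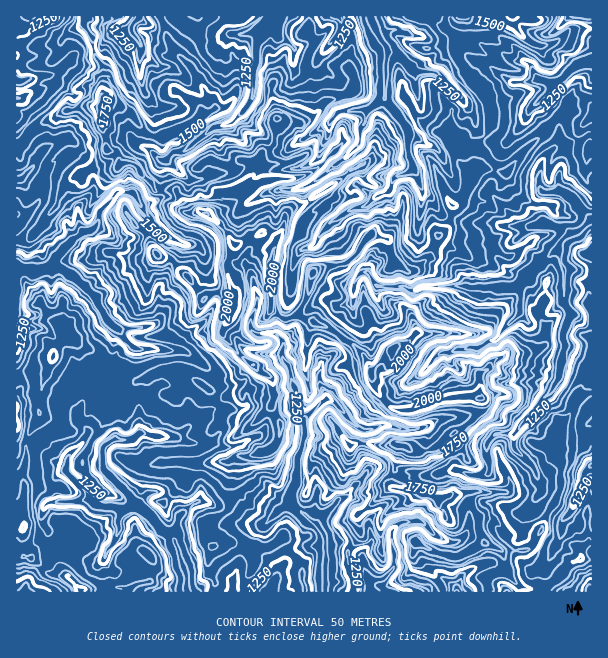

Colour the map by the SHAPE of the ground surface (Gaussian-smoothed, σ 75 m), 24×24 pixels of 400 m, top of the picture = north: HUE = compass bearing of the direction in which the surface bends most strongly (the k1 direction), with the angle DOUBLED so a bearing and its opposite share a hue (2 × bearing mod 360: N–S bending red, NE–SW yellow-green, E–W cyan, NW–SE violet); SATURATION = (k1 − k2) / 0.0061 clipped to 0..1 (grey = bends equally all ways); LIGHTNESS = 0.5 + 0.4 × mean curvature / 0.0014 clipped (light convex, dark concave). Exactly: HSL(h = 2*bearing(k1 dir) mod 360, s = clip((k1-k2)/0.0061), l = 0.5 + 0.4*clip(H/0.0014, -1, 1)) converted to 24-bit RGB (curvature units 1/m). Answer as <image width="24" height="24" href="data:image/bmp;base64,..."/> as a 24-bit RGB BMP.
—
<image width="24" height="24" href="data:image/bmp;base64,Qk32BgAAAAAAADYAAAAoAAAAGAAAABgAAAABABgAAAAAAMAGAAATCwAAEwsAAAAAAAAAAAAAT2c0Q8K3zvDZbVbEsXu3yKWWR2mVWyt0r8Fyt4daNUxkt8ehNjmSwrViiimNEnEtymc0n8Q8FEZL3s/Af7zeZ3zH3qnJWjBRxOjPTIWAl2taE01AzZ+/2urZPRxQpFFpwraiZ6ytpH+xXrdrZTJ/0qBwSRdeAlfe8ufZtMrv38PvNK6JddnWt7RmNFxp8drpsNqlZlKHmbKvy7vYH5GUuHBILAwyu9m5m6d6XJVKNUeJ3MjbXSlzokyXN8+gDZUAn/5LMAMMF5kbtNONRkhw0I+iJVdv08OX0MSPEUEdg58ySRsPGogmdhpTz5pSI3Miv2NUopCDOGlJah8ZoIs7ElE76ovF31l1gz/A1PfraFOmlqpHYlk0NmhX25Z8MuRt0LGRirTSrRGpt/bjWxY/VJlMirBncFKcm6Fum5JfmYZIDSU0xEVh17FmDkE289jgMd9WLHMf2EBYyiHf7LrIRDJw3dGmF5dqt5CAlWBUPuCWGAlC2+jwuLLVpKXHene7q6DZ4bvs8tnaCBor0JbI17mrGiFYpokoz92KpLtFIpQiGDKDuOOQYSBEw8uipE91wlpkl3KUSI+nwUYnJT0MT1AaYlonh4BNN2px0LEq37hQL123NRhU0frdNQB7nP8bdUcA5X3A78HaDSYTAkgDnJnX2MK8n3ejubxufqOYe12CiYeiu5y9aXimh5+YXXdlTG1gUYI99/fUQw5MALFXZgAZwGyEqN7n2tb1It3coYIw793WTZynBi0jz52jqmh+aLuxm49ma3V4e3V4lH5+bXOUnXmej6SxX0qPjEJK5fbNFwUu/45aO3JgydSrXts0CSoWzJvOtJ3i9uzVc0rah0ikCyco3sS1hkyi0batT2Rrcp2Ufri9l3y6mIO4cDhDMR0isvW6geVLMQM9ANt3aVnRo+XX9NfjSopTAzAKJ7Mz9tXs3KnpeGWfCxso28yuKCdnvX1uqs6/aq6yRw8ov3YZjkA1WDd68+PYOvB9kwAbDC8n4HF/p+7hMHSHpNax+NPv0MP5GP/bAKskue4RwUy6JBuX1N6nPh1pqNq1ucuyKAsorlhcR4cqMDpq5tBPid49Egyq4ND7c5vwq+XBTW8+sNFfIxA34PbMPFU2d2pauG2OGDiRxHA9Sy3CnYkkcNDXgInZiTRJNxYym5puzq6GQjBauO3FPB/Q412fz/pwCg0p4ceERowxB7UrMTsAMCwDZ1UHJCQPJSQOXk0aT6ielS6uutydJjIPN0sWuC+ZapSxh5q226WwdeXpeWHB05Bechta8ffUBxks9Nfk9MDxBhAt1vXe1t71wsPnYEKgtM3UipjJHEs4ryyPy69i3cPmR4tpEk44mInVcSI81fbWLAcSJhcNbLdNrJnc8+3YJFBeCSoOhEt1+NPvtezJERYi2Z+gb5epgoWcWoq53a3kL2N9f9O5UYFG58DIVy2ABTMt1/TbNgI10JnU2NjzxffhKkJGvICz55bBoUw9Bi0TacJd4KW4GR1nxZd8rHNZe3RGf1s9M0May8VIKINAinq5vmlwmkOoicYTJTMAEyiJjeG9S5dPumSAtVuLM1kSYG0I9ZD3lYLcJE4FB1Ey8mfoxYVMzZamT0p+sKl9PqO+nUommTRFL4E0bYSdw5/GxFLIyM/ztfLfXyNn1FFiOpE9qIBmrKTe0Kv1AIMu5gBj+dL5HopKHwQvvuyzpFV7lYTB4LvHKCROikvA0N69x4WPOmo9STE1vNd9XI88dh05QJ4jCzgTrY/Mh1e+2ZKEGHUeBiTc/6SgB7465MvXCwdArTweib2KmIJlPHFh3aPMR3GDrdWwtGC73ZTZOENl4e/LQFqEVqTHzJ/O6ZDLDi0GDTw25sHB29HqIauBLOoBCy5b0XRwQRpvrNHGb62ZullsXpx5QWeYyYy9WJ5PTYpsToVollXT8ebagbzIOxU8jLBfcrOB5NDuBjxct9duektTyYqw2EzfJbc4NQ1CX97AqtmlOQopt9mksoy+JHKChGS7yp7PnWc/RnxERXl15uy+glZ+IR9ylWE8lsyDQz9cmRLG0+u3RS5ukJBWpXpn0syuHUp6hiI0WyQOhdSZq69yp3M3VBMdE1oQeKMrfISuyJmzHiMwvO2okmCOOxhKtNi9oYtpTnFyxXCwMpiEgihMaMo5xMN7tYZ7QhxOqIHZg4XImbGCjHhieDw2Y9TV1rbnRZBwXqR7ZkmM5q3XodZ6GjpaPT6moruDlW+DoFFrnJE+GTUsh3u2sN2sfpQWlzVYpzemjbouZ63DkJXMzJrXjqTYqeibGK2ItkjM"/>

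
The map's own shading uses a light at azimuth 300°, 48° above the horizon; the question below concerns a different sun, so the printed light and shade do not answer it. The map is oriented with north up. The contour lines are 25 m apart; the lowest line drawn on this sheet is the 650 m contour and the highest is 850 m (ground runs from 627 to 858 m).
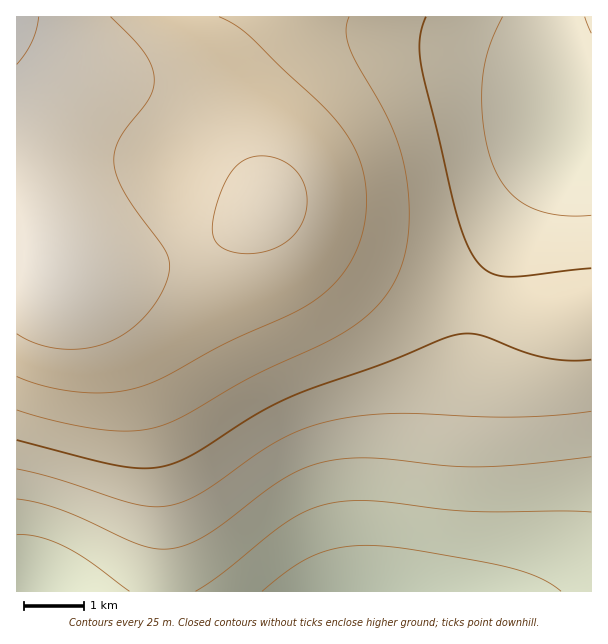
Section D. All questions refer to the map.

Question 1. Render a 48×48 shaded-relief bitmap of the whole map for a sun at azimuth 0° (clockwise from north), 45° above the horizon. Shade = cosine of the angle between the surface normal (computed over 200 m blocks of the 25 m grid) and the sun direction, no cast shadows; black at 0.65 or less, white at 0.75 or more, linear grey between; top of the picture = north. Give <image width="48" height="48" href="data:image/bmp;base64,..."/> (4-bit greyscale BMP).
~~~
<image width="48" height="48" href="data:image/bmp;base64,Qk32BAAAAAAAAHYAAAAoAAAAMAAAADAAAAABAAQAAAAAAIAEAAATCwAAEwsAABAAAAAAAAAAAAAAABEREQAiIiIAMzMzAERERABVVVUAZmZmAHd3dwCIiIgAmZmZAKqqqgC7u7sAzMzMAN3d3QDu7u4A////AHd3ZmZmZmZlVVVVVVVVVVZmZmZmd3d3d3dmZmZmZlVVVVVVVVVVVVVWZmZmZ3d3d2ZmVVVVVVVVVVVVVVVVVVVVVWZmZmd3d1VVVVVVVVVVVVVVVVVVVVVVVVVmZmZnd1VERERFVVVVVVVVVVVVVVVVVVVVZmZmZ0REREREVVVVVVVVVVVVVVVVVVVVVWZmZkRDRERERVVVVVVVVVVVVVVVVVVVVVZmZjMzMzRERFVVVVVVVVVVVVVVVVVVVVVWZjMzMzRERFVVVVVVVVVVVVVVVVVVVVVVZjMzMzNERFVVVVVVVVVVVVVVVVVVVVVVVTMzMzRERFVVVVVVVVVVVVVVVVVVVVVVVTMzMzRERFVVVVVVVVVVVVVVVVVVVVVVVTMzMzRERVVVVVVURERVVVVVVVVVVVVVVTMzM0REVVVVVVVERERFVVVVVmZlVVVVVTMzNERFVVVVVVRERERFVVVWZmZmZVVVVTM0RERVVVVVVVRERERFVVVmZmZmZmVVVUREREVVVVVVVVVERERFVVVmZmZmZmZlVURERVVVVVVVVVVERERVVVZmZmZmZmZmZkRFVVVWZmZlVVVURERVVWZmZ3d3d2ZmZlVVVVZmZmZmZVVVVVVVVWZmd3d3d3d2ZlVVZmZmZmZmZlVVVVVVVmZnd3d3d3d3d2ZmZmZ3d3dmZmVVVVVVVmZ3d3iIiIiId2ZmZ3d3d3d3ZmZlVVVVZmZ3d4iIiIiIiHd3d3d3d3d3dmZmZVVmZmd3eIiImZmZmXd3iIiIiIh3d3ZmZmZmZnd3iIiZmZmaqoiIiIiIiIiId3d2ZmZmZ3d4iImZmqqqqoiIiZmZmYiIh3d3dmZnd3d4iJmZqqq7u4mZmZmZmZmIiId3d3d3d3eIiJmaqru7u5mZmZmZmZmYiIh3d3d3d3iIiZmqq7u7u5mZmZmZmZmZiIiIh3d3eIiImZmqq7u8zJmZmZmZmZmZmIiIiIiIiIiImZmqq7u8zJmZmZmZmZmZmZiIiIiIiIiJmZqqq7u8zJmZmZmZmZmZmZmZmZiIiJmZmZqqq7u7u5mZmZmZmZmZmZmZmZmZmZmZmZqqqru7u5mZmZmZmZmZmZmZmZmZmZmZmZqqqqq7u5mZmZmZmZmZmZmZqqqqqZmZmZmqqqqqqomZmZiIiIiZmZmqqqqqqqqpmZmZmaqqmYiIiIiIiIiJmZqqqqqqqqqqmZmZmZmZmYiIiIiIiIiJmZqqqru6qqqqmZmZmZmYiIiIiIiIiIiZmaqqq7u7qqqqmZmZmYiIiIiIiIiIiIiZmaqqq7u7qqqqmZmZiIiIh3iIiIiIiImZmaqqq7u7qqqpmZmYiIiHd3iIiIiIiZmZmqqqqrqqqqqpmZmIiIh3d3iIiIiZmZmZqqqqqqqqqqmZmZiIiIh3d3iIiJmZmZqqqqqqqqqqqZmZmYiIiIh3d4iIiZmaqqqqqqqqqqmZmZmZiIiIiIh3d4iImZqqqru7qqqqmZmZmIiIiIiIiIiId4iJmaqqu7u7uqqqmZmYiIiIiIiIiIiIiA=="/>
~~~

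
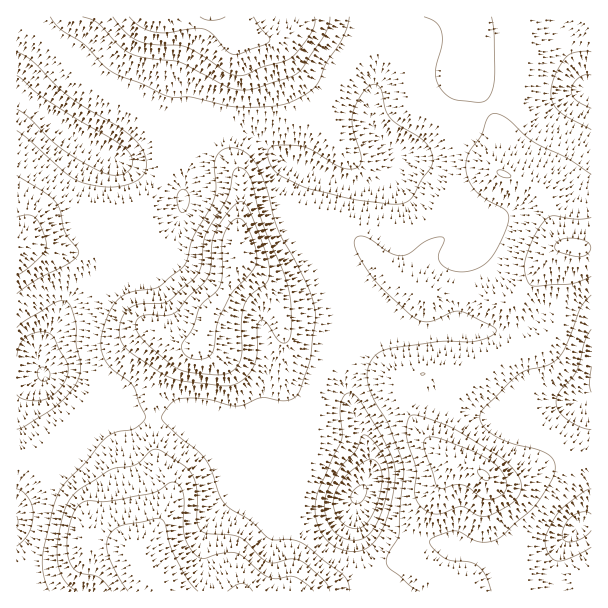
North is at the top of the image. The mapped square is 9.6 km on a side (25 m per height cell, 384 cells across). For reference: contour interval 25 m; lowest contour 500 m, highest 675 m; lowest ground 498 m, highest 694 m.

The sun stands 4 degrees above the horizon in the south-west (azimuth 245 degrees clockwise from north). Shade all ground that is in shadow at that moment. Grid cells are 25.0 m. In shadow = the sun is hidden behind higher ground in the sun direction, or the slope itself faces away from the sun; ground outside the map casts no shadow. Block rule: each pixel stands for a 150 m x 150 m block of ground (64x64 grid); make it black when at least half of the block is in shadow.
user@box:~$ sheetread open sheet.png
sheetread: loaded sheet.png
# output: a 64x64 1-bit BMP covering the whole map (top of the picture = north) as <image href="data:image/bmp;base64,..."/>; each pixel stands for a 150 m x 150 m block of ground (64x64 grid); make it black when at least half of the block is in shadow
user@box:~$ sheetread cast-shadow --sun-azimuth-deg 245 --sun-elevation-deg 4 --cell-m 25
<image width="64" height="64" href="data:image/bmp;base64,Qk0+AgAAAAAAAD4AAAAoAAAAQAAAAEAAAAABAAEAAAAAAAACAAATCwAAEwsAAAIAAAAAAAAA////AAAAAAAAAAAAcAAAAAAAADD4AAAAAAAwOfwAAAAAADB9/AAAAAAAeHz8AAAQAAB4fH4AADgAAHx4fgAAHAAAfAB+AAAcAAA+AP4AAAAAAD4AfgAAAAAAPgB/AAAAAAAeAH8AA4AAAD4APwAHwAAAPgA+AA/AAAB8ABwAH+AAAPAAAAA/4AAAQAAAAP/gAAAAAAwB/4AAAAAADAH8AAAAAAAMAAAMAAAAAAgAAAwAAAAAAAAAAAAAAAAAAAAAAAAAAAAAAACAAAAAAAAAA4AAAGAAAAADgAAAYAAAAAOAAABwAAAAAwAAAHEAAAABAAAA4QAAAAAAAADgAAAAAAAAAOAAAAAAAAAAAwAAAAAAAAADgAAAAAAAAAeAAAAAAAAAD4AAAAAAAAAfgAAAAAAAAD+AAAAAAAAAP4AAAAAYAAB/wAAAABgAAH/AAAAAGAAAf8AAAAAAAAB/wAAAAAAAAH/AAAAAAAAAP+AAAAAAAAA/8AAAAADgAH/AAAAAD+AAf4AAAAAfgAB/AAAAAD8AADgAAAAAfgAAAAAAAAD4AAAAAAAAAOAAAAAAAAABAAAAAAAAAA4AAAAAAAAADAAAAAAAAAAMAAAAAAAAAAAAAAAAAAAAAAAAAAAAAAAAAAAAAAAAAAAAAAAAAAAAAAAAAAAAAAAAAAAAAHAAAAAAAAAAeAAAAA=="/>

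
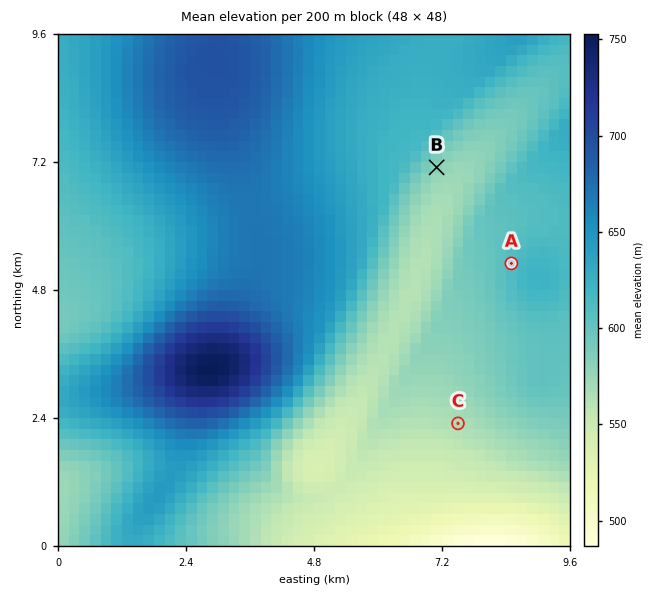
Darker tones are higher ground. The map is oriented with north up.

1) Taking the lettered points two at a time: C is below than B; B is below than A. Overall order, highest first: A B C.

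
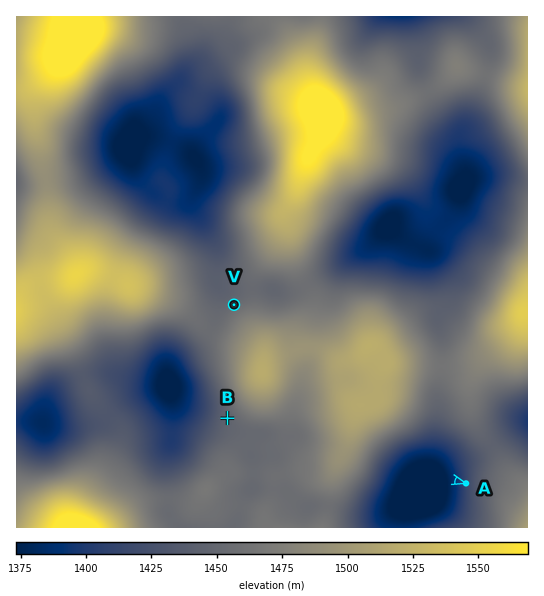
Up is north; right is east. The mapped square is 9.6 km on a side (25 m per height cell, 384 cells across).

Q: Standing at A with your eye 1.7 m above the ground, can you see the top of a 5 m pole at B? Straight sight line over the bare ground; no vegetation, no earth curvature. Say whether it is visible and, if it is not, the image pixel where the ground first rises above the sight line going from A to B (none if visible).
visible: false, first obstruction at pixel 380 460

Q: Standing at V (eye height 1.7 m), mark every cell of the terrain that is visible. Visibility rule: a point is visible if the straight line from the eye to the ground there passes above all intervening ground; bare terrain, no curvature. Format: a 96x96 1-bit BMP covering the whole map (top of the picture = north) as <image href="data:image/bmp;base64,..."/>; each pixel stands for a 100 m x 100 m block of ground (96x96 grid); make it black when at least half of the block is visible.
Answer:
<image width="96" height="96" href="data:image/bmp;base64,Qk2+BAAAAAAAAD4AAAAoAAAAYAAAAGAAAAABAAEAAAAAAIAEAAATCwAAEwsAAAIAAAAAAAAA////AAAAAAAAP/AAAAAAAAAAAAAAf/AAAAAAAAAAAAAA/+AAAAAAAAAAAAAB/+AAAAAAAAAAAAAH/8AAAAAAAAAAAAA//8AAAAAAAAAAAAB//4AAAAAAAAAAAAD//wAAAAAAAAAAAAD//wAAAAAAAAAAAAAH/wAAAAAAAAAAAAAA/wAAAAAAAAAAAAAAHgAAAAAAAAAAAAAAAAAAAAAAAAAAAAAAAAAAAAAAAAAAAAAAAAAAAAAAAAAAAAAAAAAAAAAAAAAAAAAAAAAAAAAAAAAAAAAAAAAAAAAAAAAAAAAAAAAAAAAAAAAAAAAAAAAAAAAAAAAAAAAAAAAAAAAAAAAAAAAAAAAAAAAAAAAAAAAAAAAAAAAAAAAAAAAAAAAAAAAAAAAAAAAAAAAAAAAAAAAAAAAAAAAAAAAAAAAAAAAAAAAAAAAAAAAAAAAAAAAAAAAAAAAAAAAAAAAAAAAAAAAAAAAAAAAAAAAAAAAAAACAAAAAAAAAAAAAAADgAAAAAAAAAAAAAABwAAAAAAAAAAAAAAB4AAAAAAAAAAAAAAB/4AAAAAAAAAAAAAB/4AAAAAQAAAAAAAAAAAAAAAAAAAAAAAAAAAAAGAAAAAAAAAAAAAGAPGAAAAAAAAAAAAHgfPAAAAAAAAAAAAH///AAAAAAAAAAAAH//+AAAAAAAAAAAAH//+AAAAAAAAAAAAH///AAAAAAAAAAAAH///AAAAAAAAAAAAD///gAAAAAAAAAAAD////4AAAAAAAAAAD////4AAAAAAAAAAD//H/4AAAAAAAAAAB/+H/4AAAAAAAAAAA/8H/4AAAAAAAAAAADAH/4AAAAAAAAAAAAAH/wAAAAAAAAAAAAAH/wAAAAAAAAAAAAAP/gAAAAAAAAAAAAAP/gAAAAAAAAAAAAAf/AAAAAAAAAAAAAAf+AAAAAAAAAAAAAAP4AAAAAAAAAAAAAAAAAAAAAAAAAAAAAAAAAAAAAAAAAAAAAAAAAAAAAAAAAAAAAAAAAAAAAAAAAAAAAAAAAAAAAAAAAAAAAAAAAAAAAAAAAAAAAAAAAAAAAAAAAAAAAAAAAAAAAAAAAAAAAAAAEAAAAAAAAAAAAAAAAAAAAAAAAAAAAAAAAAAAAAAADAAAAAAAAAAAAAAAPwAAAAAAAAAAAAAAf4AAAAAAAAAAAAAAf+AAEAAAAAAAAAAAf/AAfgAAAAAAAAAAf/wB/4AAAAAAAAAAf/+H/8AAAAAAAAAAf////+AAAAAAAAAA/////+AAAAAAAAAA/////+ADAAAAAAAA//////AHAAAAAAAAf///+/AGAAAAAAAAP///8/AAAAAAAAAAH///+/gAAAAAAAAAD/////wAAAAAAAAAB/////4AAAAAAAAAA/////4AAAAAAAAAAf////4AAAAAAAAAAf////4AAAAAAAAAAP////4AAAAAAAAAAH////4AAAAAAAAAAH////4AAAAAAAAAAD////4AAAAAAAAAAB////4AAAAAAAAAAAf///8AAAAAAAAAAAB+P/4AAAAAAAAA="/>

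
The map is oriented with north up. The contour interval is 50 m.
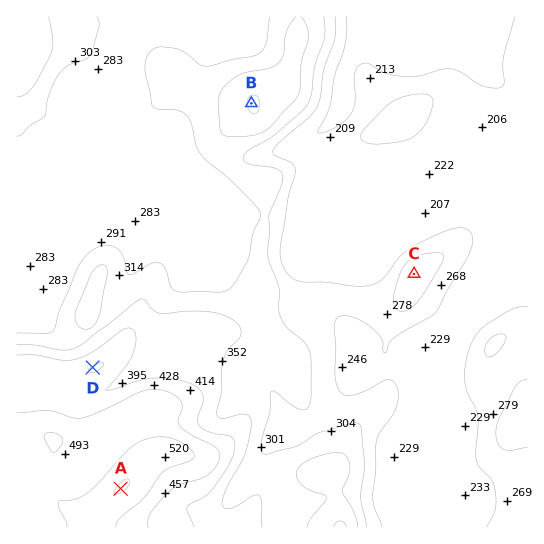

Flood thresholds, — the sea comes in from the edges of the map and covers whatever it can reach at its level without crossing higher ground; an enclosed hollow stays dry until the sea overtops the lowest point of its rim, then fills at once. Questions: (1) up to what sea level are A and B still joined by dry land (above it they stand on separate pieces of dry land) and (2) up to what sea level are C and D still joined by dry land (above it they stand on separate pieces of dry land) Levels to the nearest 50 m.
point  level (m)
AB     300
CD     250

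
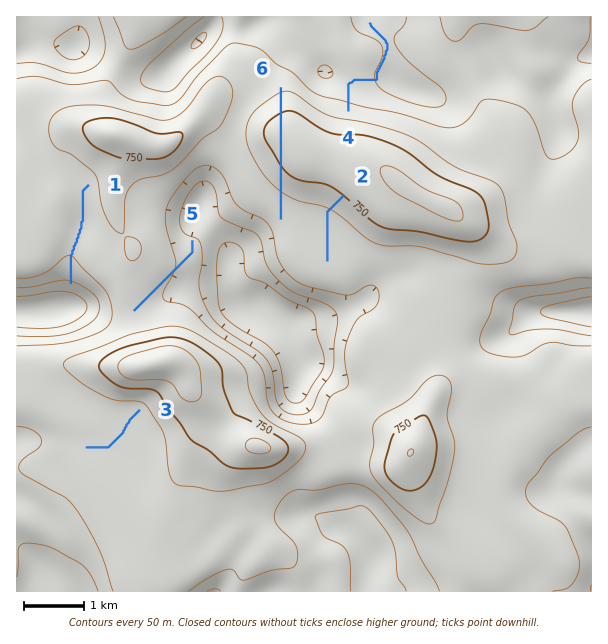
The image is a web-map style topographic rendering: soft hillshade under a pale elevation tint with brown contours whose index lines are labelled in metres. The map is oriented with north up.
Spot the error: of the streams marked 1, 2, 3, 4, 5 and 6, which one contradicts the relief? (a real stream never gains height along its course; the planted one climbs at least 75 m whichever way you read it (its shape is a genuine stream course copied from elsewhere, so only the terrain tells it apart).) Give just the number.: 6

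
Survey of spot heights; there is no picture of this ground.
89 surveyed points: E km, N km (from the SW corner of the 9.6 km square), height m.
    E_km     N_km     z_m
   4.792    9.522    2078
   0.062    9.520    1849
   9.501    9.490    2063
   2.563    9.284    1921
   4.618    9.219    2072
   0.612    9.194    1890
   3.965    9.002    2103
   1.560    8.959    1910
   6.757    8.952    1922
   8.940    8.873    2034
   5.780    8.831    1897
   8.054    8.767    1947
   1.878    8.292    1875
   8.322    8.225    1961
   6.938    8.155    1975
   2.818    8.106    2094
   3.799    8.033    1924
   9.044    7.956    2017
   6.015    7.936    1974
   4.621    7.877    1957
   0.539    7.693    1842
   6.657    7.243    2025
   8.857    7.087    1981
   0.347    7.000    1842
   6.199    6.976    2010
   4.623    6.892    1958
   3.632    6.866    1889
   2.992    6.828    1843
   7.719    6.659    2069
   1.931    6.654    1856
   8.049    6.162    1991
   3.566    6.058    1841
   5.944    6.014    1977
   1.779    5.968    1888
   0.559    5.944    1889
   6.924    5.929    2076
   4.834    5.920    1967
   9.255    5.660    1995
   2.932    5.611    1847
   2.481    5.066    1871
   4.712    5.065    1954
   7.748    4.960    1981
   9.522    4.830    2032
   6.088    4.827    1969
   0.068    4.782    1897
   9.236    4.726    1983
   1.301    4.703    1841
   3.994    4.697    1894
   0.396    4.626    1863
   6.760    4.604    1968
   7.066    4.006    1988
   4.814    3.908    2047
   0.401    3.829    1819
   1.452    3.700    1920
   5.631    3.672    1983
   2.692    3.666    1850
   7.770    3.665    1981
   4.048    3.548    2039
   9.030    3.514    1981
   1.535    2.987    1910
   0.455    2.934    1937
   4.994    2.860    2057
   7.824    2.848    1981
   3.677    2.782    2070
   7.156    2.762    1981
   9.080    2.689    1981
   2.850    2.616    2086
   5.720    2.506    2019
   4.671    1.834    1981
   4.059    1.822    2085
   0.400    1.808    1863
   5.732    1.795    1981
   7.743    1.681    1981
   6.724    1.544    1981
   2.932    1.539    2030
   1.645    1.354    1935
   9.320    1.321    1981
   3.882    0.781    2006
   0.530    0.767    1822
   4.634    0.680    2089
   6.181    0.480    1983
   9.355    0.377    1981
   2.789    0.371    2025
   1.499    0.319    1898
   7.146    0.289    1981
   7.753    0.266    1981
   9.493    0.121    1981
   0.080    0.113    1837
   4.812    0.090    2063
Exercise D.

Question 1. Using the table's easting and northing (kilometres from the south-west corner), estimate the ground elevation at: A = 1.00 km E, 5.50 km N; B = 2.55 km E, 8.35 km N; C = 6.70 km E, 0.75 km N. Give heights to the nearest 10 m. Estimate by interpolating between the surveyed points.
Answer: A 1920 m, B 2010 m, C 1990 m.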